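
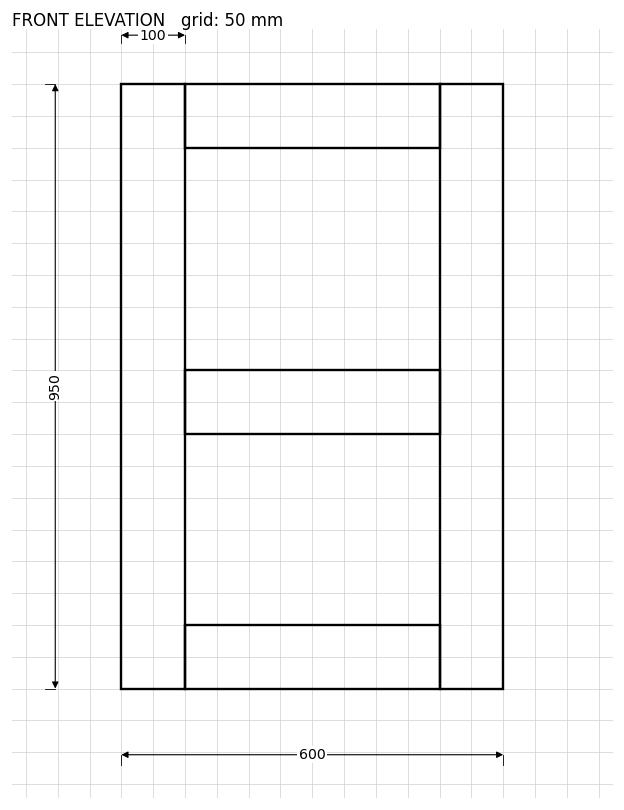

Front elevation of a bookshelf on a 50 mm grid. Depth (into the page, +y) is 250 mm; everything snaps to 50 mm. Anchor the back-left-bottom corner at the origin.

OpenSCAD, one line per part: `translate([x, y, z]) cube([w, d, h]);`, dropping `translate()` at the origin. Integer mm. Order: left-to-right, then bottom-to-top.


cube([100, 250, 950]);
translate([100, 0, 0]) cube([400, 250, 100]);
translate([100, 0, 400]) cube([400, 250, 100]);
translate([100, 0, 850]) cube([400, 250, 100]);
translate([500, 0, 0]) cube([100, 250, 950]);


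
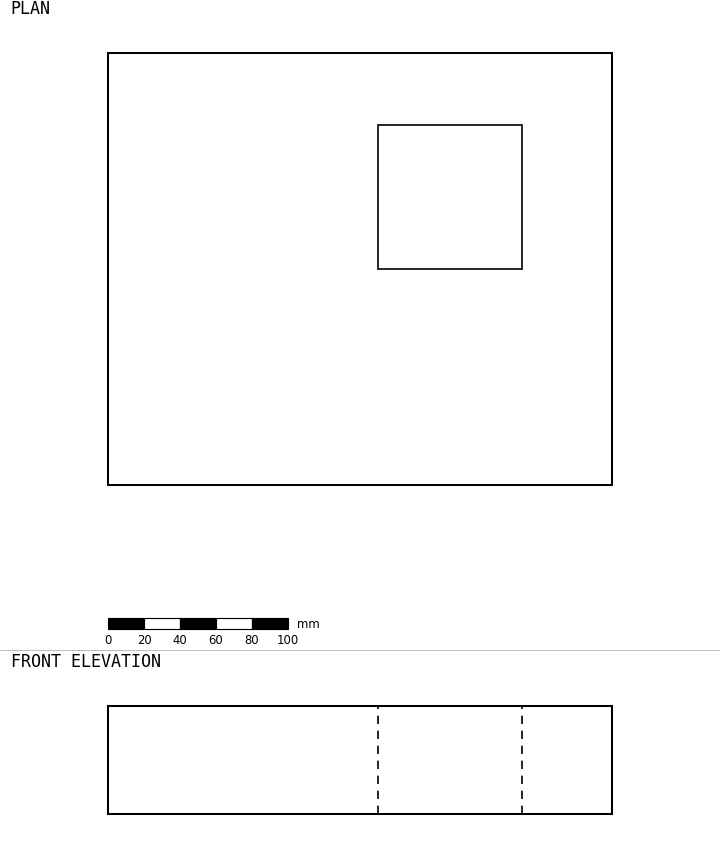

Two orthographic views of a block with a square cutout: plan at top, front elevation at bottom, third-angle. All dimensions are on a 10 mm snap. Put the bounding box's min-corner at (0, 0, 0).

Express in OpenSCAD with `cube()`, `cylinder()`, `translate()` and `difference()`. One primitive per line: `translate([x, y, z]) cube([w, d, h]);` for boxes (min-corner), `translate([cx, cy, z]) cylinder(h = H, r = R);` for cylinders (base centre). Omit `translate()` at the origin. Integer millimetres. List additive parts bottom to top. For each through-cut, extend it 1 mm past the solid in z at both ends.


difference() {
  cube([280, 240, 60]);
  translate([150, 120, -1]) cube([80, 80, 62]);
}


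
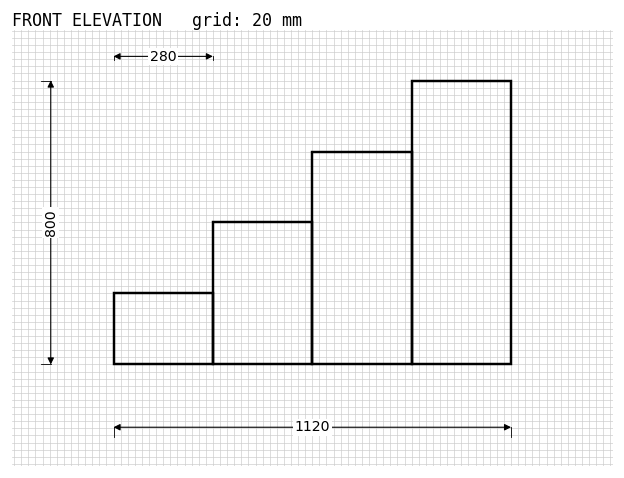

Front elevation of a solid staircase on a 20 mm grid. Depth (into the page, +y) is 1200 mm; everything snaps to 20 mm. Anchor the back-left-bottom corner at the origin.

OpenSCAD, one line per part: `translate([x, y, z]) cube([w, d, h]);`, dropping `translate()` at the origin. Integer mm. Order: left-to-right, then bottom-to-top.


cube([280, 1200, 200]);
translate([280, 0, 0]) cube([280, 1200, 400]);
translate([560, 0, 0]) cube([280, 1200, 600]);
translate([840, 0, 0]) cube([280, 1200, 800]);


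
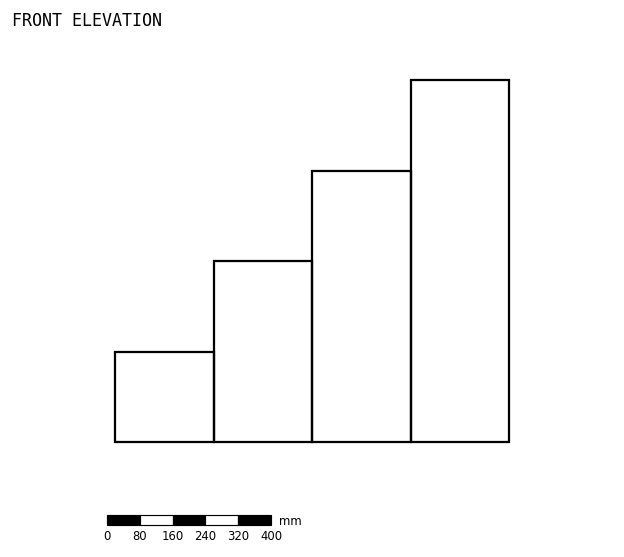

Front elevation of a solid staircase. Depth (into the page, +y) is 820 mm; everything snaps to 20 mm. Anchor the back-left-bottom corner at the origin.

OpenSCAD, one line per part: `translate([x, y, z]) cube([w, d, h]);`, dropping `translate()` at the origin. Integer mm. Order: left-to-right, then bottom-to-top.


cube([240, 820, 220]);
translate([240, 0, 0]) cube([240, 820, 440]);
translate([480, 0, 0]) cube([240, 820, 660]);
translate([720, 0, 0]) cube([240, 820, 880]);


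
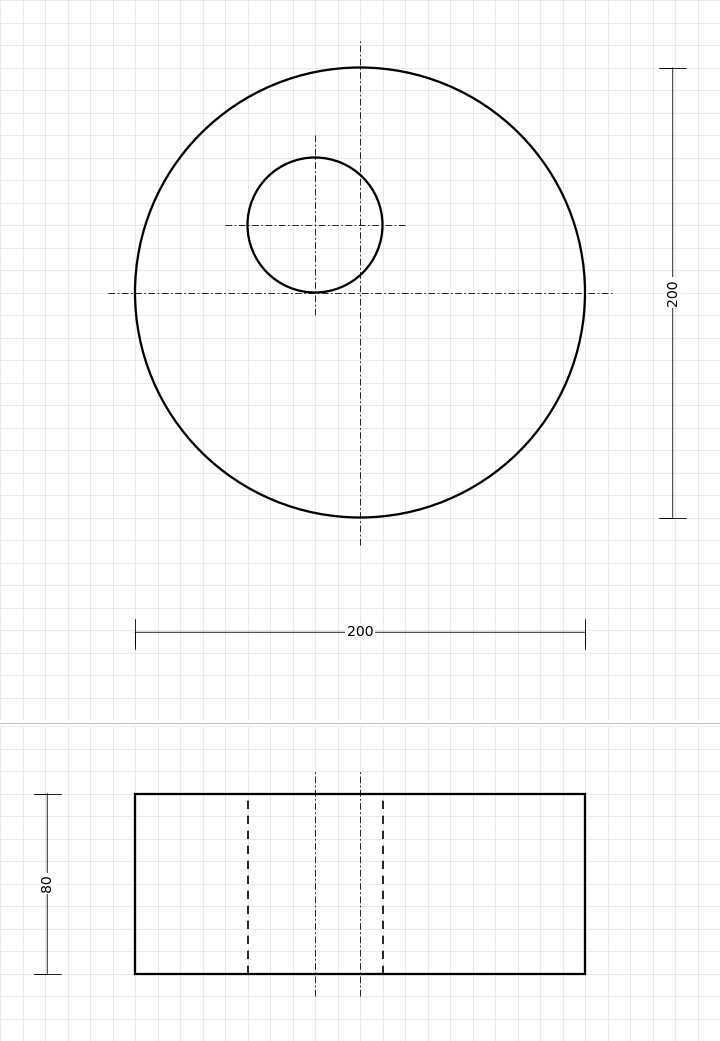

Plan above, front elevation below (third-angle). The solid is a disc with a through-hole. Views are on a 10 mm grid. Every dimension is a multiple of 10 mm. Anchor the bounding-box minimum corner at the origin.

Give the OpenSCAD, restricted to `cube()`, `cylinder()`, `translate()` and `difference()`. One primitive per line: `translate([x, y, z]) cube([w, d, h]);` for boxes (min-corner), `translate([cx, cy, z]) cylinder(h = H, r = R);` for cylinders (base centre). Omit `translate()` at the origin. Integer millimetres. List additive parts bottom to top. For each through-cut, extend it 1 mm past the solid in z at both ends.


difference() {
  translate([100, 100, 0]) cylinder(h = 80, r = 100);
  translate([80, 130, -1]) cylinder(h = 82, r = 30);
}


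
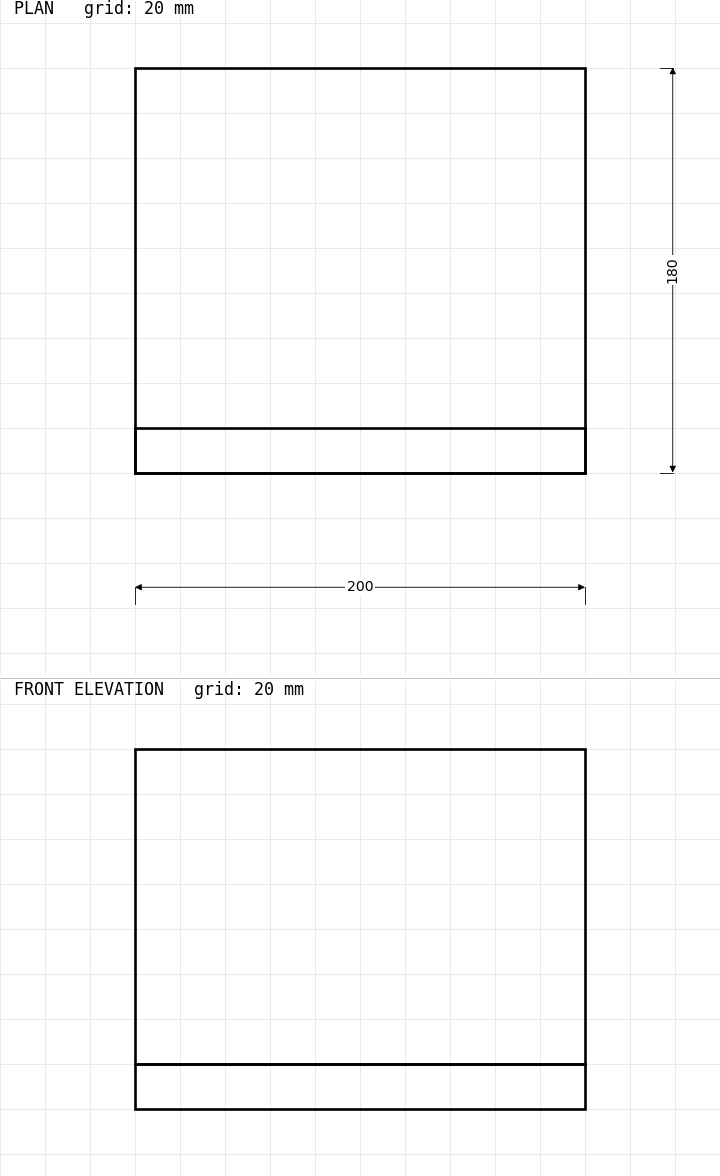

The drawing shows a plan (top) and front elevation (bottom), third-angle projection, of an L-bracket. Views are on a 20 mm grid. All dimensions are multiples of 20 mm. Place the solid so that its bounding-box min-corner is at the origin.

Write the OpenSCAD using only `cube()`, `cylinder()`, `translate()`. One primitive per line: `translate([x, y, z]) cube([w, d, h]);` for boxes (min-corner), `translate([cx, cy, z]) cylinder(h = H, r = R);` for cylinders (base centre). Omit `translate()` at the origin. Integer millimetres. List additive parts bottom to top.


cube([200, 180, 20]);
translate([0, 0, 20]) cube([200, 20, 140]);


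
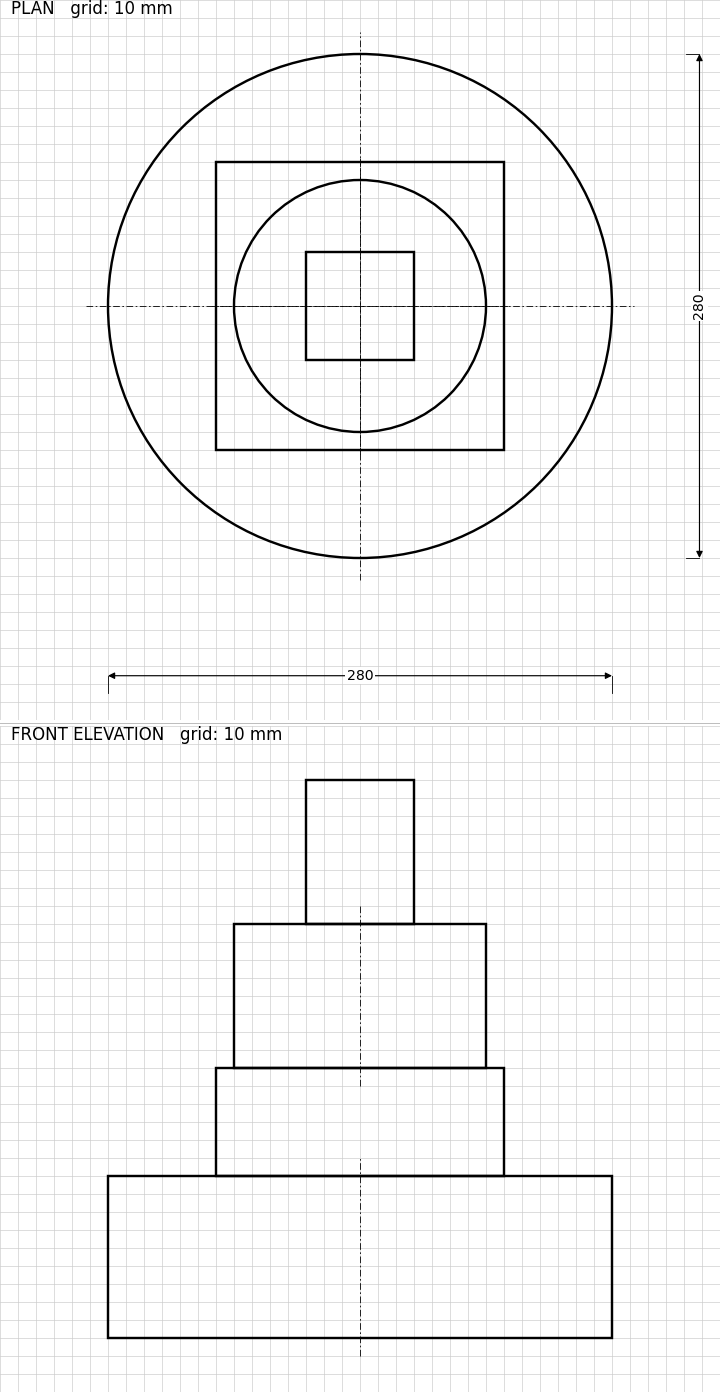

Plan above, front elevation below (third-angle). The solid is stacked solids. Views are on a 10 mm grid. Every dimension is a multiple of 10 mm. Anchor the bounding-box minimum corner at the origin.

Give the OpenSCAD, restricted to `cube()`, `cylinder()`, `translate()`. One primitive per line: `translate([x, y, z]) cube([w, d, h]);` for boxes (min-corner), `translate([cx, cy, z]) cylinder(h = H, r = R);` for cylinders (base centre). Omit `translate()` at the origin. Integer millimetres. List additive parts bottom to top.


translate([140, 140, 0]) cylinder(h = 90, r = 140);
translate([60, 60, 90]) cube([160, 160, 60]);
translate([140, 140, 150]) cylinder(h = 80, r = 70);
translate([110, 110, 230]) cube([60, 60, 80]);


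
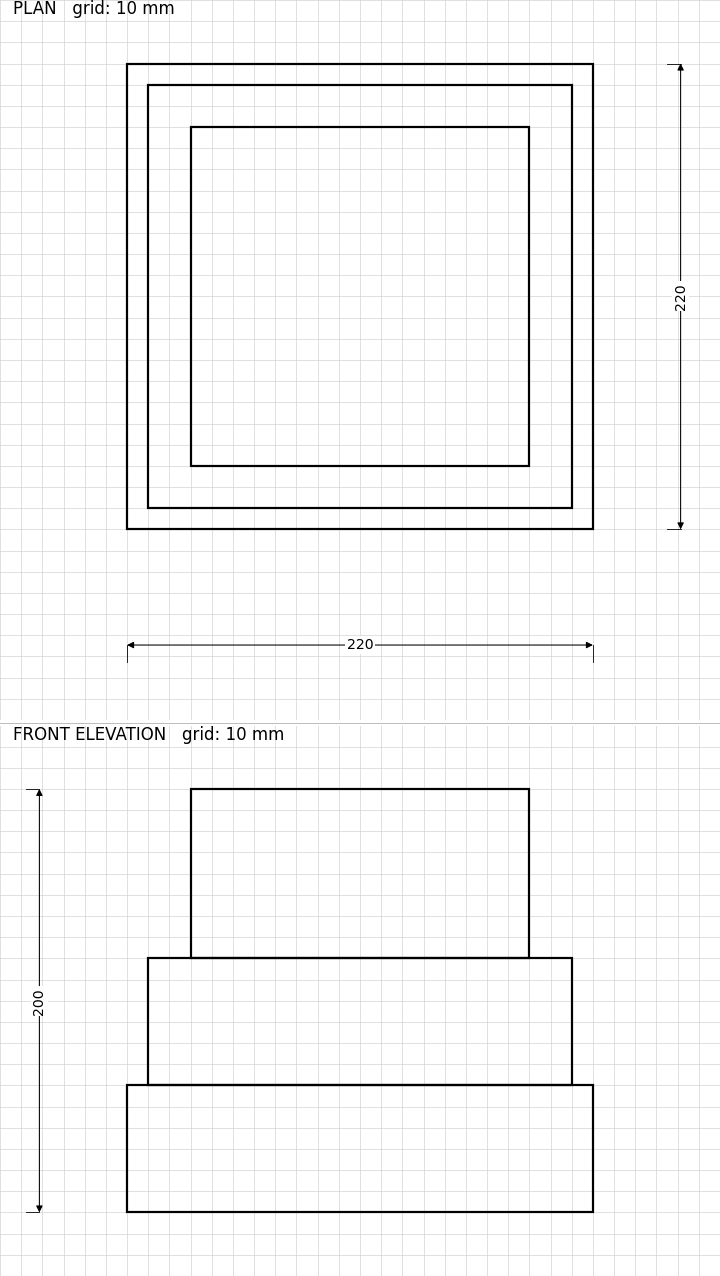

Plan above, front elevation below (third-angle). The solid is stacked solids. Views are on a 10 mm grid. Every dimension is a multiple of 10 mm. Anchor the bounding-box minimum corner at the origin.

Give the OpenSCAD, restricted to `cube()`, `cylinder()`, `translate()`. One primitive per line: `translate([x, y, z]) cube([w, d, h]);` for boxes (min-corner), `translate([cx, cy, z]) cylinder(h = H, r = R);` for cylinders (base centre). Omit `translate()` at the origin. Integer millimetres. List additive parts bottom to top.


cube([220, 220, 60]);
translate([10, 10, 60]) cube([200, 200, 60]);
translate([30, 30, 120]) cube([160, 160, 80]);


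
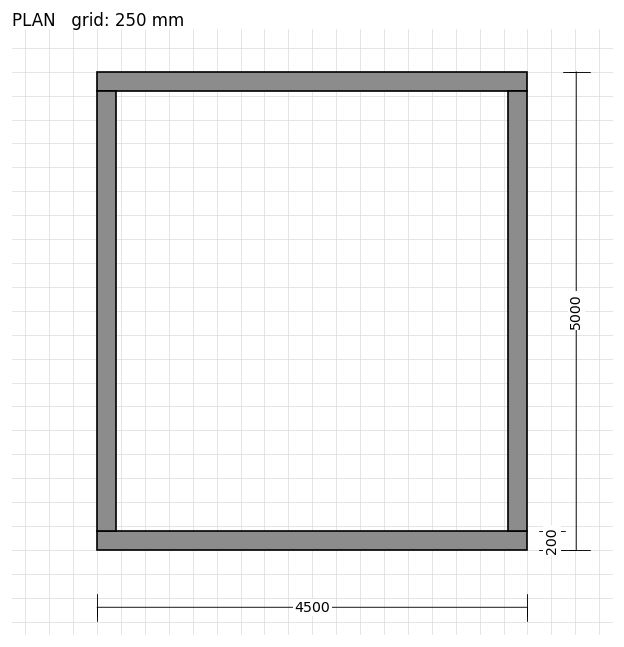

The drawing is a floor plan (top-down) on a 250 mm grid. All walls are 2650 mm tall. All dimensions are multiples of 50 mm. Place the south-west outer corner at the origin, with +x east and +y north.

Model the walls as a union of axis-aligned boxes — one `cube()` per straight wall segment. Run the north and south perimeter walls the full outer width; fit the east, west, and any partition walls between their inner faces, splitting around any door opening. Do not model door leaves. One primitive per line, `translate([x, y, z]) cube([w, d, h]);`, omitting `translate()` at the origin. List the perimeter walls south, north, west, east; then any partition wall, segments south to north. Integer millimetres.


cube([4500, 200, 2650]);
translate([0, 4800, 0]) cube([4500, 200, 2650]);
translate([0, 200, 0]) cube([200, 4600, 2650]);
translate([4300, 200, 0]) cube([200, 4600, 2650]);


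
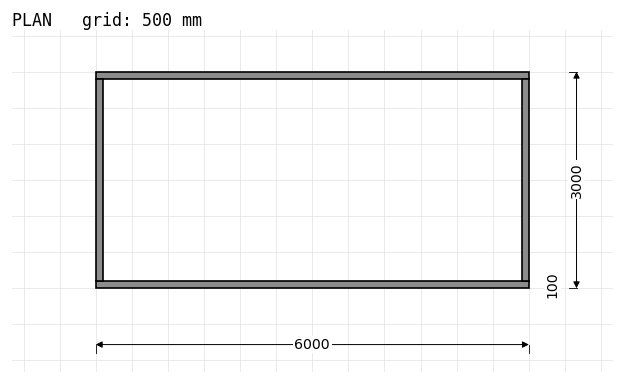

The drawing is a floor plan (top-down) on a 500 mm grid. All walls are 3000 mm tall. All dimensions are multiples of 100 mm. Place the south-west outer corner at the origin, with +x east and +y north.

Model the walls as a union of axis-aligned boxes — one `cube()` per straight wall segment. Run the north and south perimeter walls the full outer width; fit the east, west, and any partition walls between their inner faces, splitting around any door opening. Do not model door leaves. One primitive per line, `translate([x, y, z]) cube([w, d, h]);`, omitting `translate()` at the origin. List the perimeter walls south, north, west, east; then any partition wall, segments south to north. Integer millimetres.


cube([6000, 100, 3000]);
translate([0, 2900, 0]) cube([6000, 100, 3000]);
translate([0, 100, 0]) cube([100, 2800, 3000]);
translate([5900, 100, 0]) cube([100, 2800, 3000]);


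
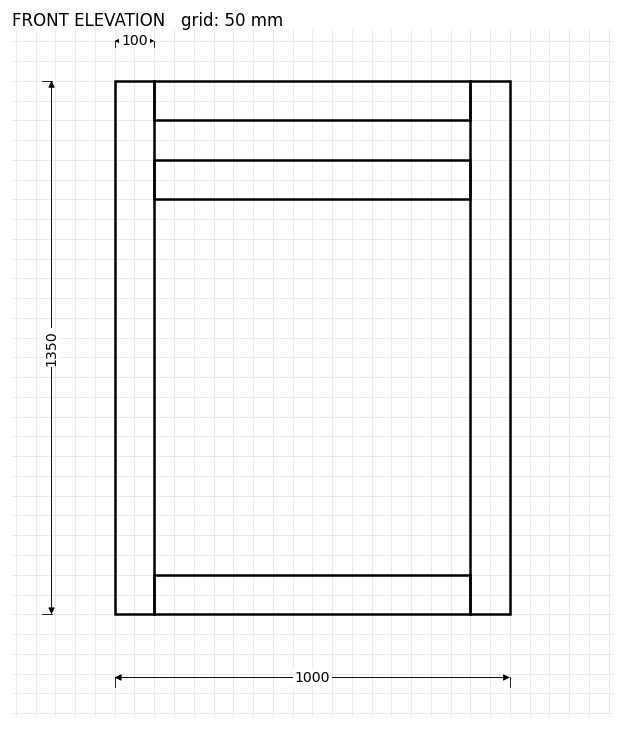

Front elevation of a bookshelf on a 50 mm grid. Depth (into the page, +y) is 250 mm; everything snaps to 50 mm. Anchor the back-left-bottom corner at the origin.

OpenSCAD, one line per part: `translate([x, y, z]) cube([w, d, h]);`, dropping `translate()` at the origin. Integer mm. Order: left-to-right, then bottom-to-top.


cube([100, 250, 1350]);
translate([100, 0, 0]) cube([800, 250, 100]);
translate([100, 0, 1050]) cube([800, 250, 100]);
translate([100, 0, 1250]) cube([800, 250, 100]);
translate([900, 0, 0]) cube([100, 250, 1350]);


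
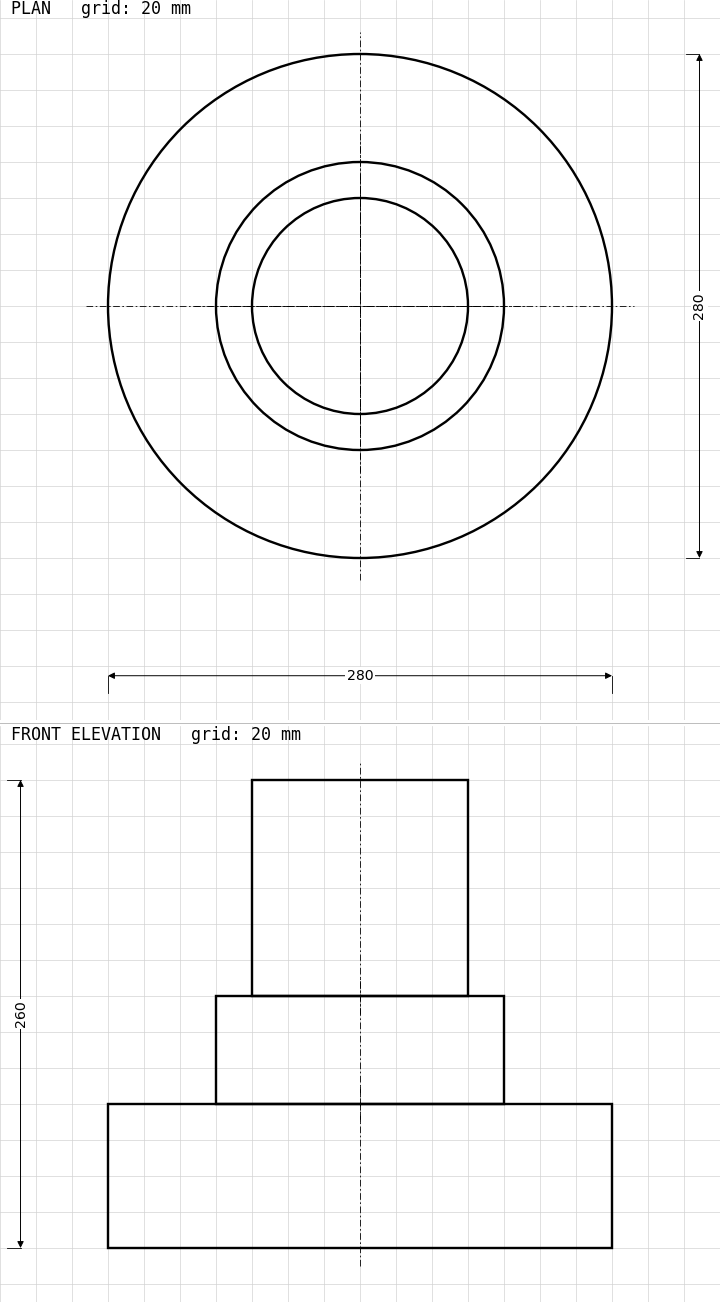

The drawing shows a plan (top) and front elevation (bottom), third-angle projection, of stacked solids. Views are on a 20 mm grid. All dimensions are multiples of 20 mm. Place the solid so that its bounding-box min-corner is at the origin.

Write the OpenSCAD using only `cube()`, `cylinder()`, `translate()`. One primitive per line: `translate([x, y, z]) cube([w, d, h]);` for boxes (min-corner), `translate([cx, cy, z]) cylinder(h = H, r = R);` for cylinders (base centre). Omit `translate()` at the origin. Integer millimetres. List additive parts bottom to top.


translate([140, 140, 0]) cylinder(h = 80, r = 140);
translate([140, 140, 80]) cylinder(h = 60, r = 80);
translate([140, 140, 140]) cylinder(h = 120, r = 60);


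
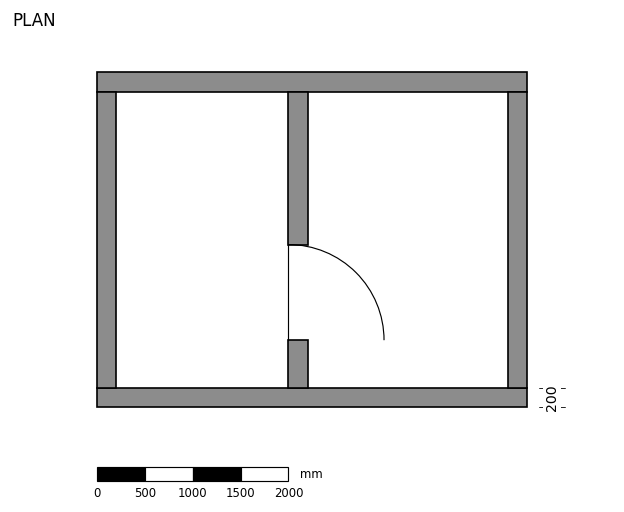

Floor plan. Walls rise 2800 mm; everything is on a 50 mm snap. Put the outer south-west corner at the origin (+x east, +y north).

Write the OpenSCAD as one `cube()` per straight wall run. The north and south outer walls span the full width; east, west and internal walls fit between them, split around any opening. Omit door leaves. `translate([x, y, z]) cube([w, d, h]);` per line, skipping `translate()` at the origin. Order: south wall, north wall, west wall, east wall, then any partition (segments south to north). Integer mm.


cube([4500, 200, 2800]);
translate([0, 3300, 0]) cube([4500, 200, 2800]);
translate([0, 200, 0]) cube([200, 3100, 2800]);
translate([4300, 200, 0]) cube([200, 3100, 2800]);
translate([2000, 200, 0]) cube([200, 500, 2800]);
translate([2000, 1700, 0]) cube([200, 1600, 2800]);


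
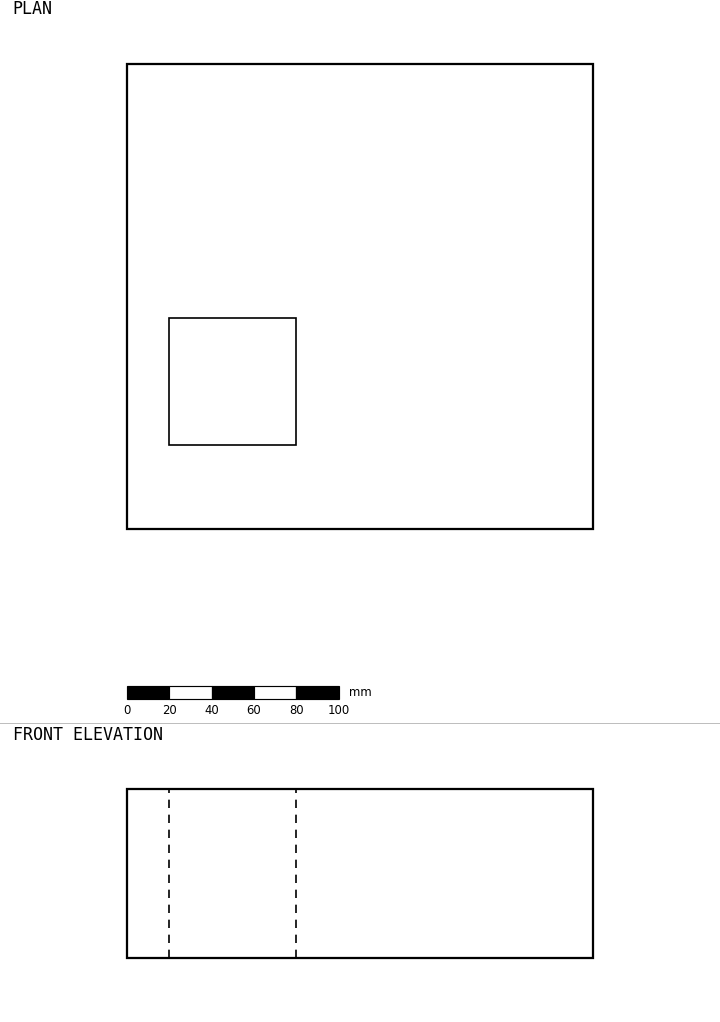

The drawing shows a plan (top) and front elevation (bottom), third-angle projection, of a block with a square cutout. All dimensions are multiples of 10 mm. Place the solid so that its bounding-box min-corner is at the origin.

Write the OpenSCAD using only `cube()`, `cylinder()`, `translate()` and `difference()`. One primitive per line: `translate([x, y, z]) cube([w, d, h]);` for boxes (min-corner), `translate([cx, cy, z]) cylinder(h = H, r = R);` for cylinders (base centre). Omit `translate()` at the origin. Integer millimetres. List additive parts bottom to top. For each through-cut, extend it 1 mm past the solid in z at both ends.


difference() {
  cube([220, 220, 80]);
  translate([20, 40, -1]) cube([60, 60, 82]);
}


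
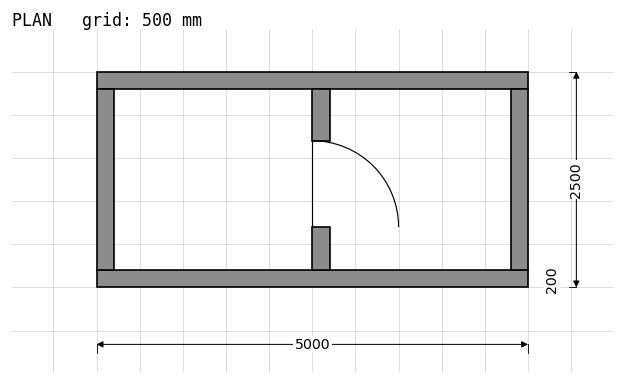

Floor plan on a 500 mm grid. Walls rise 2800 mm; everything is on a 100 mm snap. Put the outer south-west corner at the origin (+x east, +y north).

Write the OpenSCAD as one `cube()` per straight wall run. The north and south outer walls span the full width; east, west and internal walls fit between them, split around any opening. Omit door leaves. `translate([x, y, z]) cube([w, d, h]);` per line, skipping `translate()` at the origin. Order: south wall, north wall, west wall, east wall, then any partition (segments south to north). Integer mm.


cube([5000, 200, 2800]);
translate([0, 2300, 0]) cube([5000, 200, 2800]);
translate([0, 200, 0]) cube([200, 2100, 2800]);
translate([4800, 200, 0]) cube([200, 2100, 2800]);
translate([2500, 200, 0]) cube([200, 500, 2800]);
translate([2500, 1700, 0]) cube([200, 600, 2800]);


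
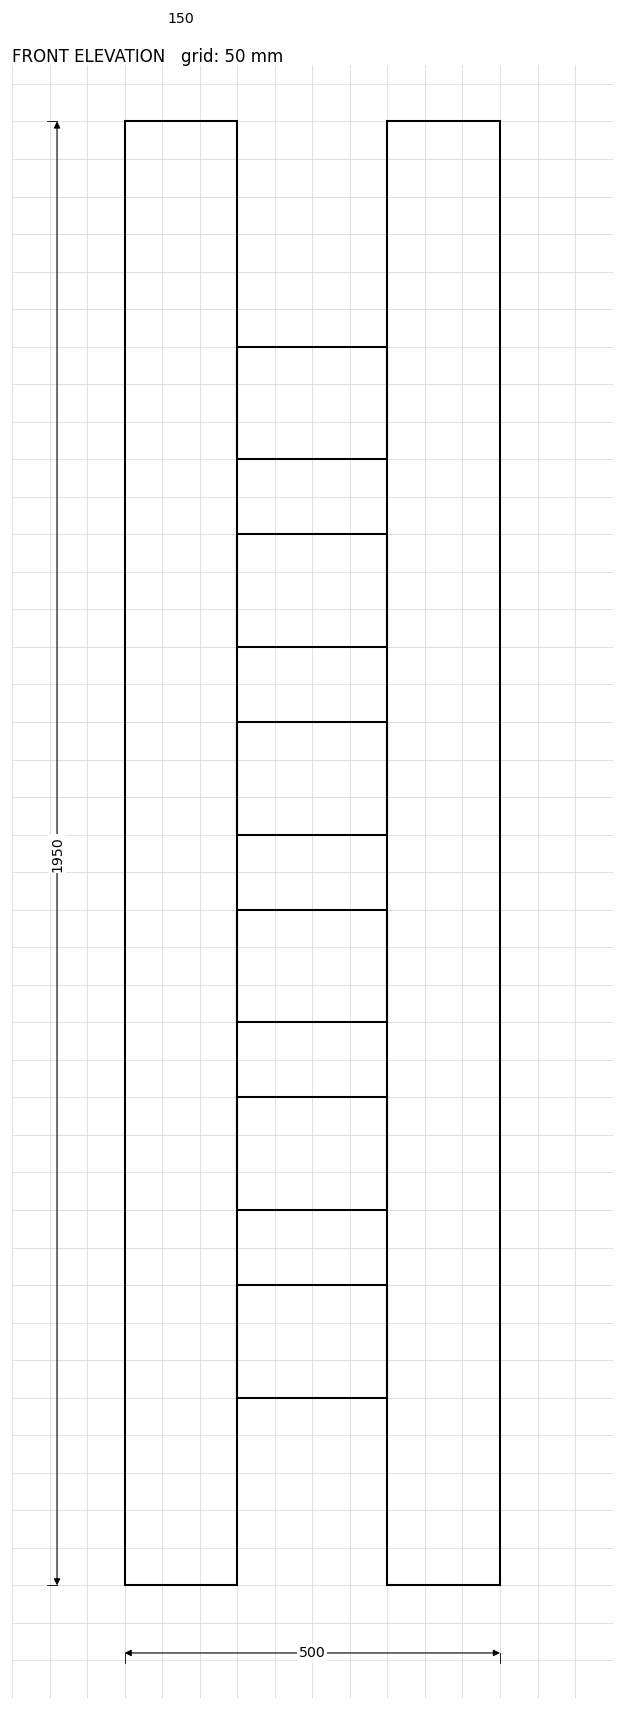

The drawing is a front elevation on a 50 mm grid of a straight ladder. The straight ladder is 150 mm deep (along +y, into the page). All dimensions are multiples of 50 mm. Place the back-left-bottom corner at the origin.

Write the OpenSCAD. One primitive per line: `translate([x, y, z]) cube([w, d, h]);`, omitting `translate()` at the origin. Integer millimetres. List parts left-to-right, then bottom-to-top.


cube([150, 150, 1950]);
translate([150, 0, 250]) cube([200, 150, 150]);
translate([150, 0, 500]) cube([200, 150, 150]);
translate([150, 0, 750]) cube([200, 150, 150]);
translate([150, 0, 1000]) cube([200, 150, 150]);
translate([150, 0, 1250]) cube([200, 150, 150]);
translate([150, 0, 1500]) cube([200, 150, 150]);
translate([350, 0, 0]) cube([150, 150, 1950]);


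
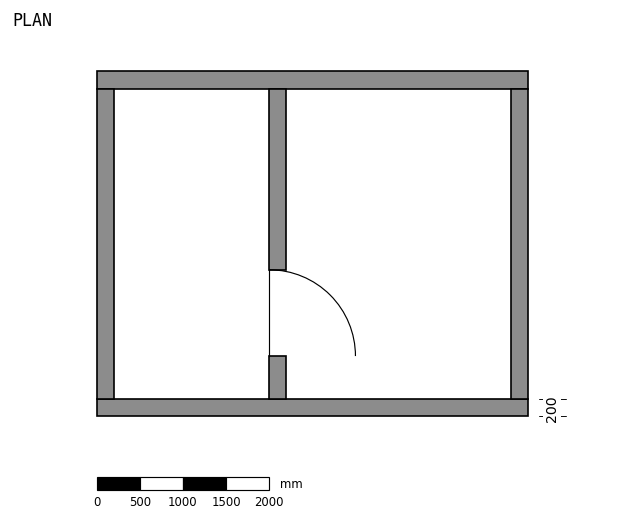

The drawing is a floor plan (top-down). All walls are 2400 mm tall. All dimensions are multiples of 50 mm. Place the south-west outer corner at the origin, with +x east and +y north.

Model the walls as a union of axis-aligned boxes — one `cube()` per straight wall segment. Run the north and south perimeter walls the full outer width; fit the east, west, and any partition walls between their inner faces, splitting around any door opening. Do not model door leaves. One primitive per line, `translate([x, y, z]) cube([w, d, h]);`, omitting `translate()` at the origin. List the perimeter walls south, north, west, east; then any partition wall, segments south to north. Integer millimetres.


cube([5000, 200, 2400]);
translate([0, 3800, 0]) cube([5000, 200, 2400]);
translate([0, 200, 0]) cube([200, 3600, 2400]);
translate([4800, 200, 0]) cube([200, 3600, 2400]);
translate([2000, 200, 0]) cube([200, 500, 2400]);
translate([2000, 1700, 0]) cube([200, 2100, 2400]);


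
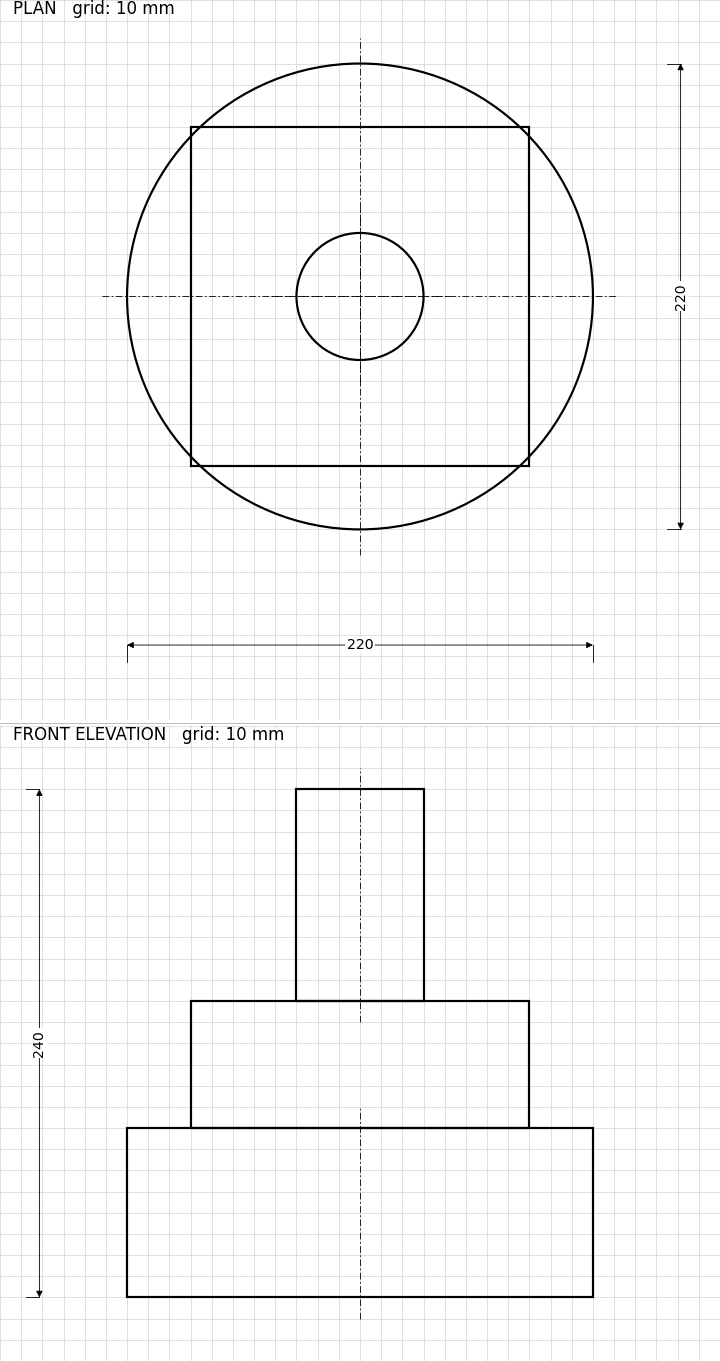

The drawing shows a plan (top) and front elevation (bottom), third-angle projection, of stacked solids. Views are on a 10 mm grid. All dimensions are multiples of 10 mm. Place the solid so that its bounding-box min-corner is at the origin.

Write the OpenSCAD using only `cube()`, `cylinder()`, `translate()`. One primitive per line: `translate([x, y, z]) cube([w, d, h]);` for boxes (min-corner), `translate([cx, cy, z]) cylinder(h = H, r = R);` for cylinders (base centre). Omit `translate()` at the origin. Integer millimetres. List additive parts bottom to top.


translate([110, 110, 0]) cylinder(h = 80, r = 110);
translate([30, 30, 80]) cube([160, 160, 60]);
translate([110, 110, 140]) cylinder(h = 100, r = 30);


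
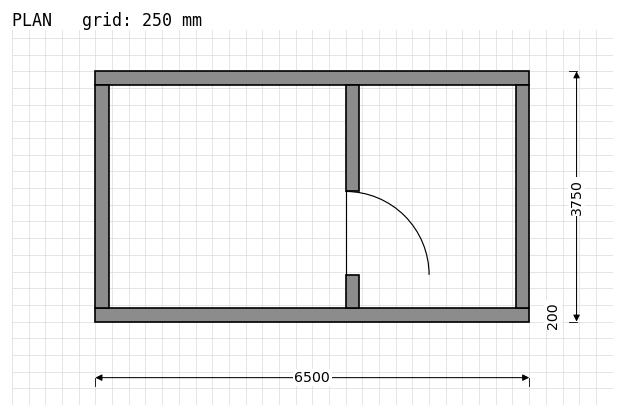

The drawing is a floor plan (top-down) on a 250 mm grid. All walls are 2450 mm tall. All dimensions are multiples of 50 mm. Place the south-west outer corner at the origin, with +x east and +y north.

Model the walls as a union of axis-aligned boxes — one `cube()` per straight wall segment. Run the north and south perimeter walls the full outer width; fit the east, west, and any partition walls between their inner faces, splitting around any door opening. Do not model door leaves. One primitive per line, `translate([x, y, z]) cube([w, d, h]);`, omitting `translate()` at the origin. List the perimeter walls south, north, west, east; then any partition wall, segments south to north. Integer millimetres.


cube([6500, 200, 2450]);
translate([0, 3550, 0]) cube([6500, 200, 2450]);
translate([0, 200, 0]) cube([200, 3350, 2450]);
translate([6300, 200, 0]) cube([200, 3350, 2450]);
translate([3750, 200, 0]) cube([200, 500, 2450]);
translate([3750, 1950, 0]) cube([200, 1600, 2450]);


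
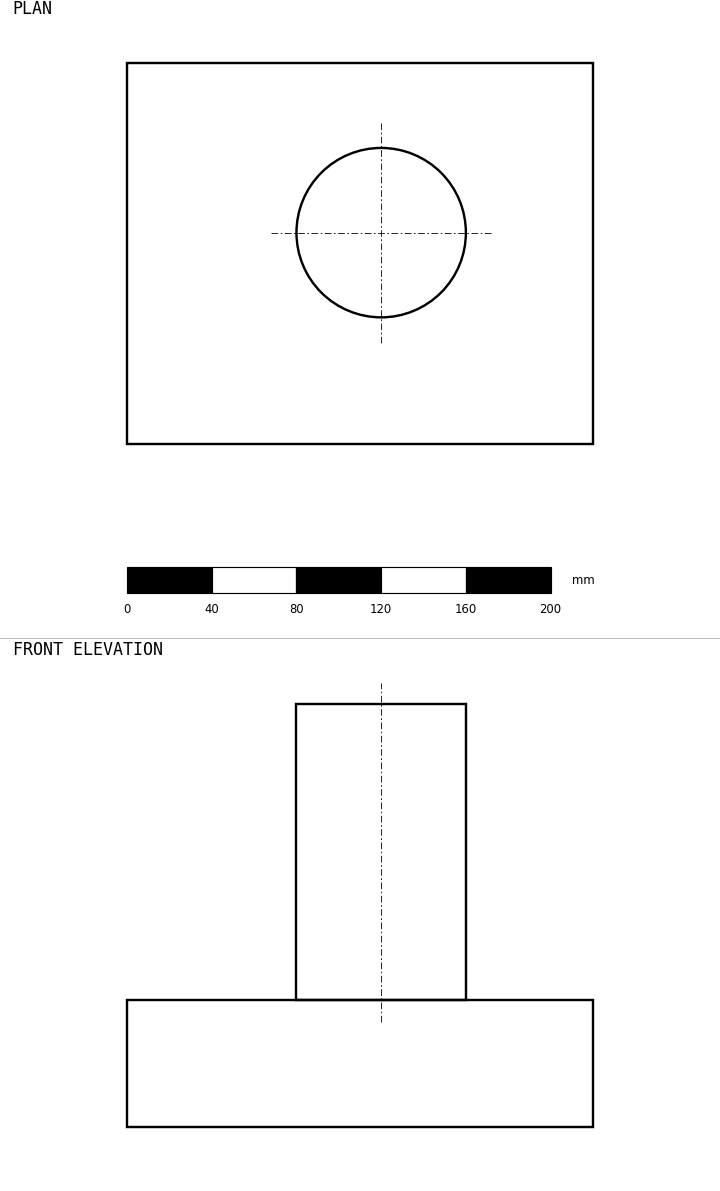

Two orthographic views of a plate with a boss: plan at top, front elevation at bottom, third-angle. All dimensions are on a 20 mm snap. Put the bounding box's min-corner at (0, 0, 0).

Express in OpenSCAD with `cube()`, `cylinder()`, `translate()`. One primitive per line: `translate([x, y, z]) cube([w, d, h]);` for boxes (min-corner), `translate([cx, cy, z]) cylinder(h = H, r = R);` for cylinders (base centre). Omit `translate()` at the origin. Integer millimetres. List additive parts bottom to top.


cube([220, 180, 60]);
translate([120, 100, 60]) cylinder(h = 140, r = 40);


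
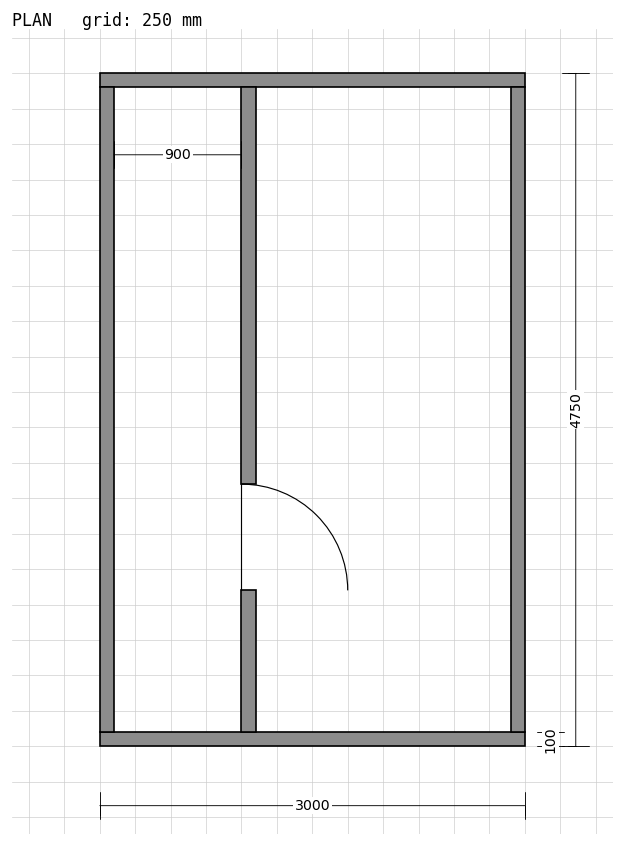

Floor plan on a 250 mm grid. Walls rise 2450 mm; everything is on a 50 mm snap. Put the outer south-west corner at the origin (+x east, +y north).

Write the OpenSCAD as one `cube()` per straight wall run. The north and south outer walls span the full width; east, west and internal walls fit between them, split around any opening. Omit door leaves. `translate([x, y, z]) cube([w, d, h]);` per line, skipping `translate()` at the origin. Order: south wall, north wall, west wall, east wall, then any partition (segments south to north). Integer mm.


cube([3000, 100, 2450]);
translate([0, 4650, 0]) cube([3000, 100, 2450]);
translate([0, 100, 0]) cube([100, 4550, 2450]);
translate([2900, 100, 0]) cube([100, 4550, 2450]);
translate([1000, 100, 0]) cube([100, 1000, 2450]);
translate([1000, 1850, 0]) cube([100, 2800, 2450]);


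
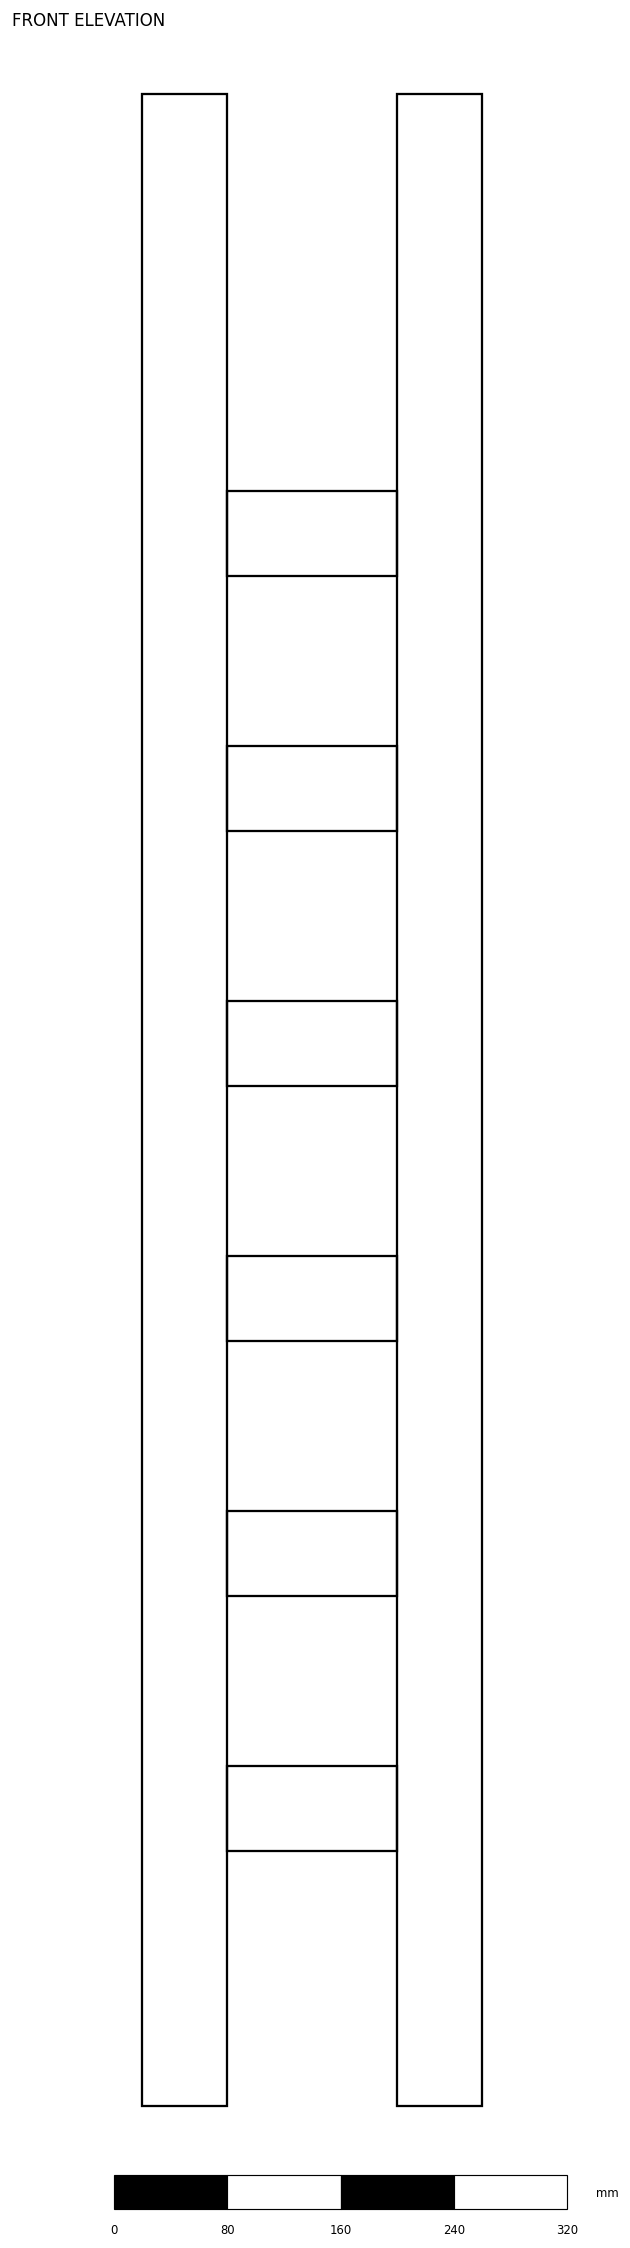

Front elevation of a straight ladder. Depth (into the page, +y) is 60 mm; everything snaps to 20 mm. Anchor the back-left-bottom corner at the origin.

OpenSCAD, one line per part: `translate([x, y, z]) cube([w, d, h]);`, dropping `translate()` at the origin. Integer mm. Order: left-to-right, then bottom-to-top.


cube([60, 60, 1420]);
translate([60, 0, 180]) cube([120, 60, 60]);
translate([60, 0, 360]) cube([120, 60, 60]);
translate([60, 0, 540]) cube([120, 60, 60]);
translate([60, 0, 720]) cube([120, 60, 60]);
translate([60, 0, 900]) cube([120, 60, 60]);
translate([60, 0, 1080]) cube([120, 60, 60]);
translate([180, 0, 0]) cube([60, 60, 1420]);


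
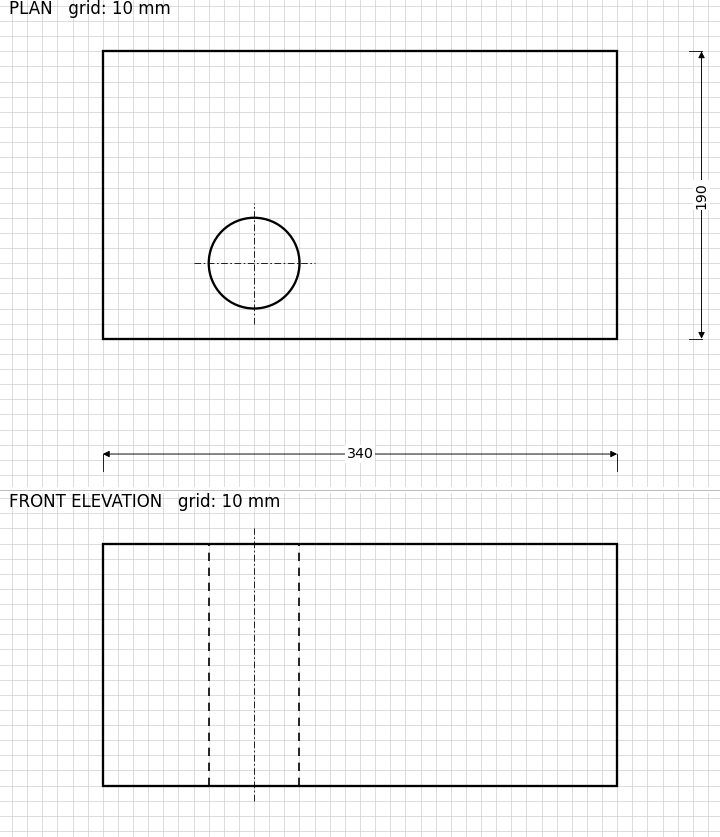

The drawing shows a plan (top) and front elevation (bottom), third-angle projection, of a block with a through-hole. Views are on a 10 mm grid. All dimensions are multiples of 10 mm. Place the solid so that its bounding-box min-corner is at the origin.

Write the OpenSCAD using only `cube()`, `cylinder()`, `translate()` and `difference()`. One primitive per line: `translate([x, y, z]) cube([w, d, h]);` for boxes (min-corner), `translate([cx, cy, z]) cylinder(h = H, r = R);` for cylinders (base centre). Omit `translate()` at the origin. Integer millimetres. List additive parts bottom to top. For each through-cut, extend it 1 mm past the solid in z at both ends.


difference() {
  cube([340, 190, 160]);
  translate([100, 50, -1]) cylinder(h = 162, r = 30);
}


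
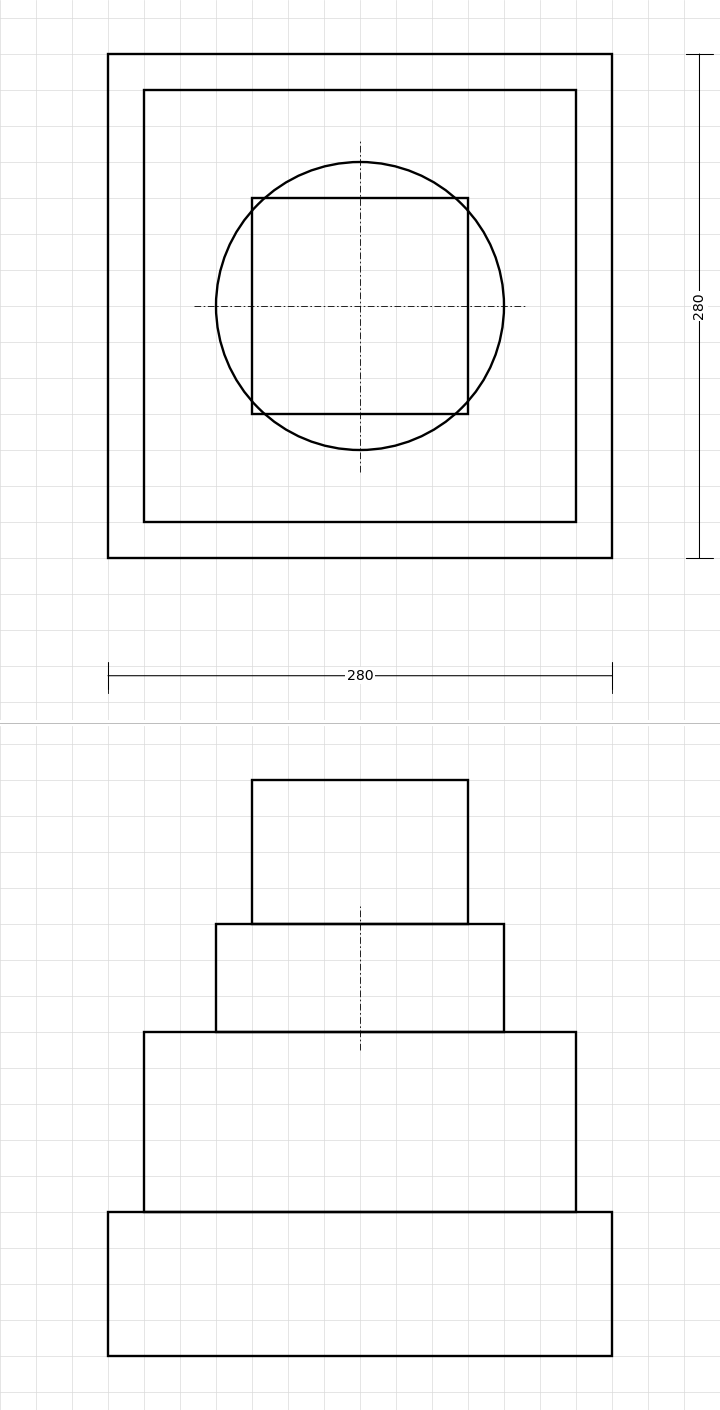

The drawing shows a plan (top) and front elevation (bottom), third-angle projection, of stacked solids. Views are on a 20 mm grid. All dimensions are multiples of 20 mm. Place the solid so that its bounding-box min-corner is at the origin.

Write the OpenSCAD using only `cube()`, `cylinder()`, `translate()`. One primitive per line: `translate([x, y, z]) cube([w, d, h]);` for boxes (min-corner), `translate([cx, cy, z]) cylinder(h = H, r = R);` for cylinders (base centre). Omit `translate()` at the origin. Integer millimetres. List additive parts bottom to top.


cube([280, 280, 80]);
translate([20, 20, 80]) cube([240, 240, 100]);
translate([140, 140, 180]) cylinder(h = 60, r = 80);
translate([80, 80, 240]) cube([120, 120, 80]);


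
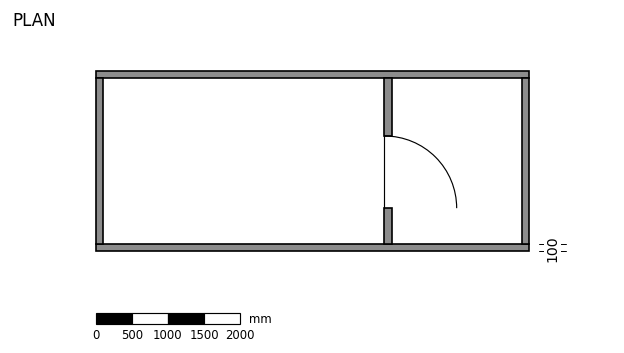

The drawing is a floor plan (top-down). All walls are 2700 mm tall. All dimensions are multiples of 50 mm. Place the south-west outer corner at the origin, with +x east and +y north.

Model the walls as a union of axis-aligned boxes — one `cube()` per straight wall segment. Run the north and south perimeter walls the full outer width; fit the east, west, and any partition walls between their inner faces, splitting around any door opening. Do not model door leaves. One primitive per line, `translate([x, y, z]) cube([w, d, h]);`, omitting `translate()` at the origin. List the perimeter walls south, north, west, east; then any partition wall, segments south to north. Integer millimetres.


cube([6000, 100, 2700]);
translate([0, 2400, 0]) cube([6000, 100, 2700]);
translate([0, 100, 0]) cube([100, 2300, 2700]);
translate([5900, 100, 0]) cube([100, 2300, 2700]);
translate([4000, 100, 0]) cube([100, 500, 2700]);
translate([4000, 1600, 0]) cube([100, 800, 2700]);


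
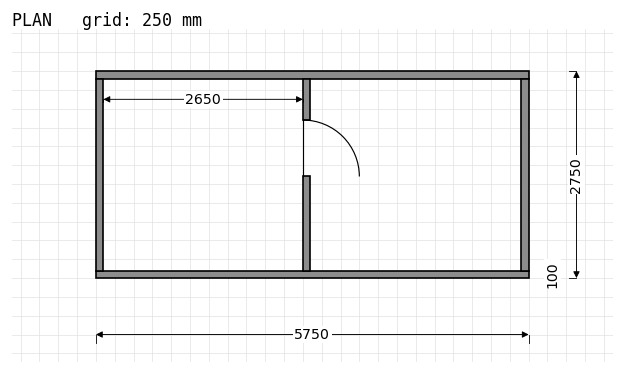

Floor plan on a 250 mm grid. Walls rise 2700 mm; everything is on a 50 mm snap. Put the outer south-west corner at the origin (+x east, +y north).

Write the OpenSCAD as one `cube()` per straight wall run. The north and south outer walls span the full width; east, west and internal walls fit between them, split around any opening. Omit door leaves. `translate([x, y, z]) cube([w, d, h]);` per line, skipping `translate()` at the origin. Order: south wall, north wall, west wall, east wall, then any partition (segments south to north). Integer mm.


cube([5750, 100, 2700]);
translate([0, 2650, 0]) cube([5750, 100, 2700]);
translate([0, 100, 0]) cube([100, 2550, 2700]);
translate([5650, 100, 0]) cube([100, 2550, 2700]);
translate([2750, 100, 0]) cube([100, 1250, 2700]);
translate([2750, 2100, 0]) cube([100, 550, 2700]);


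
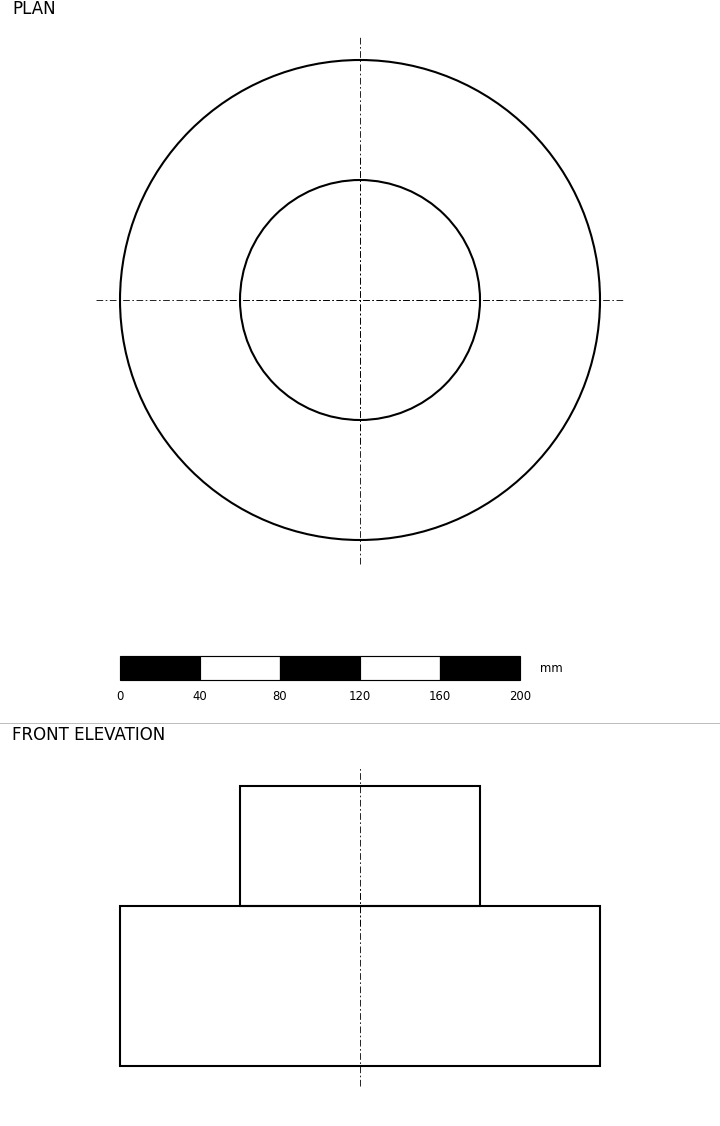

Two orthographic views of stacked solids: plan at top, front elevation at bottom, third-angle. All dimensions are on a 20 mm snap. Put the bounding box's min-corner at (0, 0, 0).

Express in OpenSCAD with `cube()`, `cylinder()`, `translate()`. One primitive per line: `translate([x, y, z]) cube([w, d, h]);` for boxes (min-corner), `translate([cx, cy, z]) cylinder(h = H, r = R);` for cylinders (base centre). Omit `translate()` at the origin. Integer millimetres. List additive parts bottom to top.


translate([120, 120, 0]) cylinder(h = 80, r = 120);
translate([120, 120, 80]) cylinder(h = 60, r = 60);


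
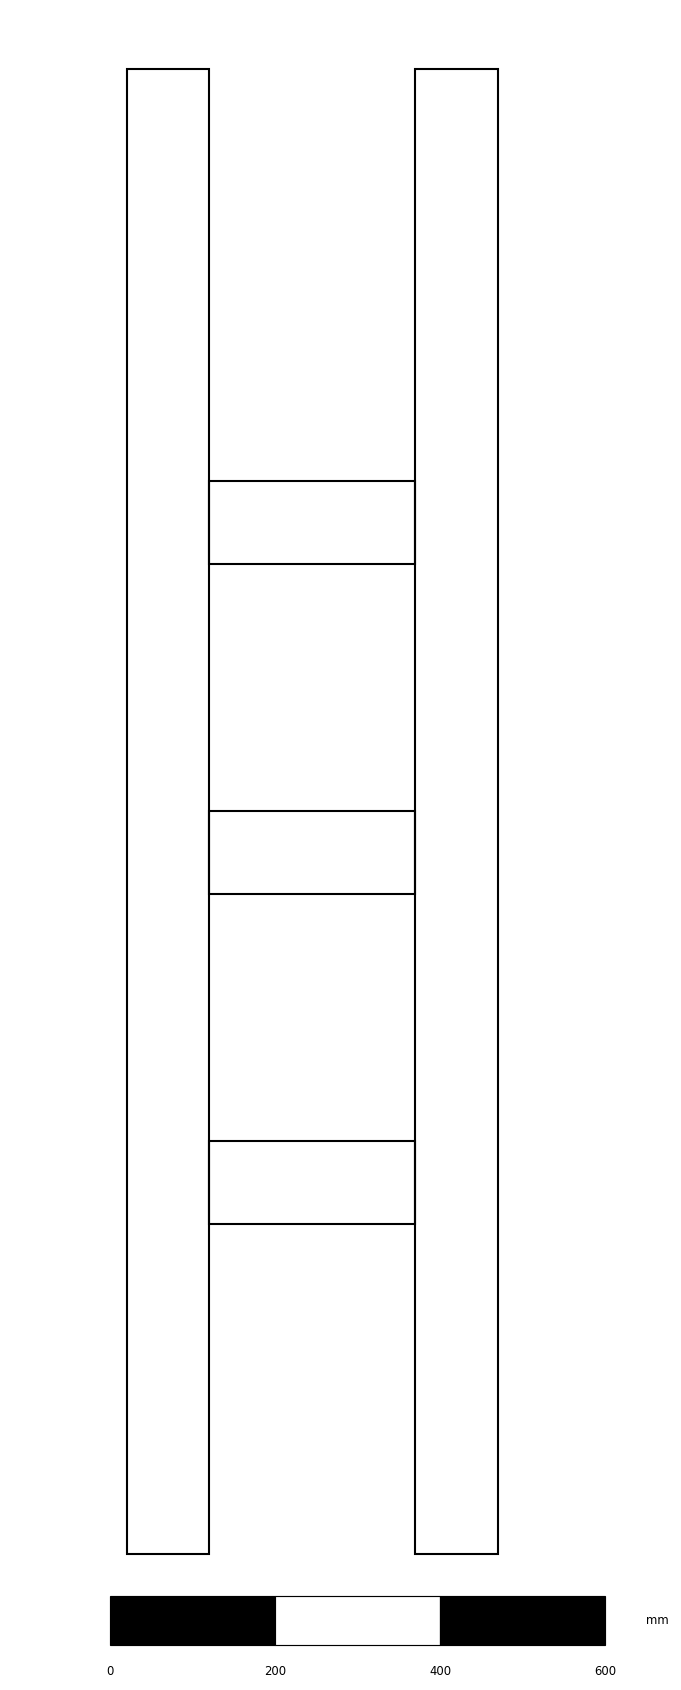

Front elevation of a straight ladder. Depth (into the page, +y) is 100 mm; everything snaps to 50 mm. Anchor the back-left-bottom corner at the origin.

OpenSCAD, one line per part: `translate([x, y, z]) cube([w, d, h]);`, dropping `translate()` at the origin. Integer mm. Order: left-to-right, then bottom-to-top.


cube([100, 100, 1800]);
translate([100, 0, 400]) cube([250, 100, 100]);
translate([100, 0, 800]) cube([250, 100, 100]);
translate([100, 0, 1200]) cube([250, 100, 100]);
translate([350, 0, 0]) cube([100, 100, 1800]);


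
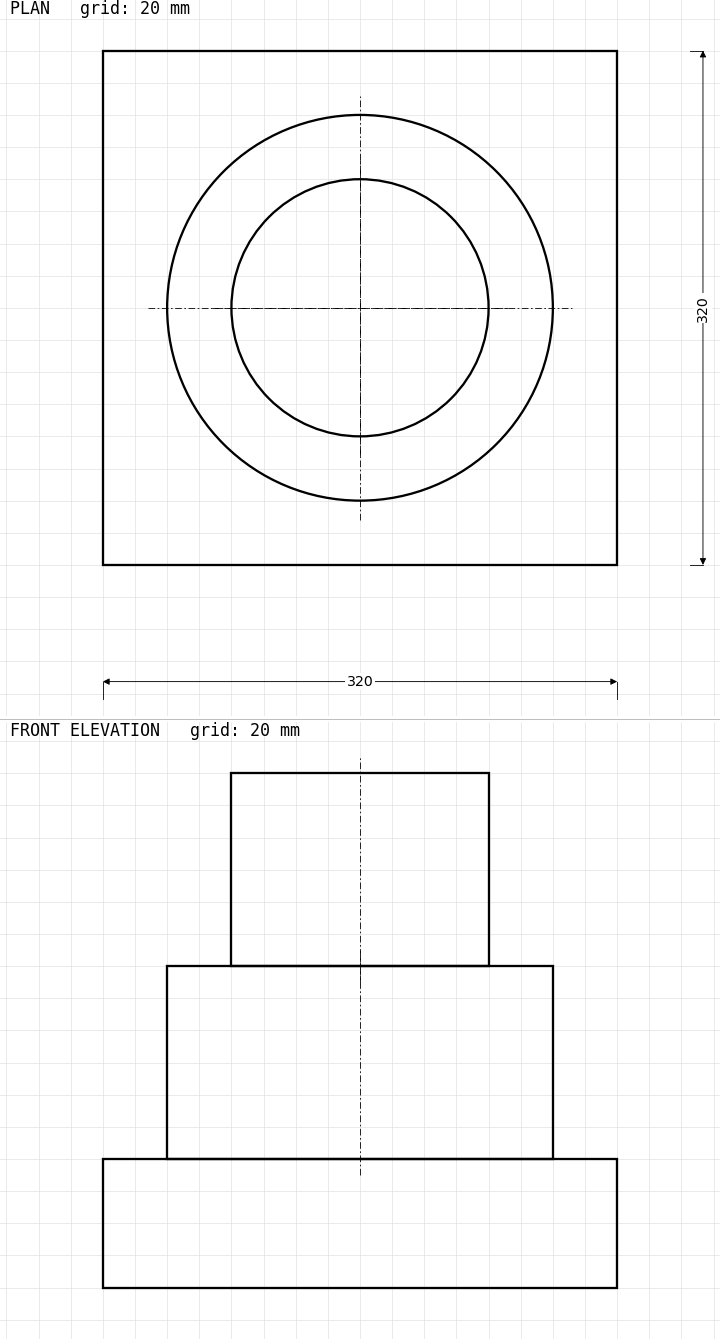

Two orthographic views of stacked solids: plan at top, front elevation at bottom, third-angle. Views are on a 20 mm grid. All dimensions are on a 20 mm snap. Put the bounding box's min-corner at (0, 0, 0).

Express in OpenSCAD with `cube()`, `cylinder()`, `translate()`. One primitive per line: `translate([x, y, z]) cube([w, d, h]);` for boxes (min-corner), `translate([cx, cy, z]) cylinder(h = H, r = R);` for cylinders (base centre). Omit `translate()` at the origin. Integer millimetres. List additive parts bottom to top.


cube([320, 320, 80]);
translate([160, 160, 80]) cylinder(h = 120, r = 120);
translate([160, 160, 200]) cylinder(h = 120, r = 80);


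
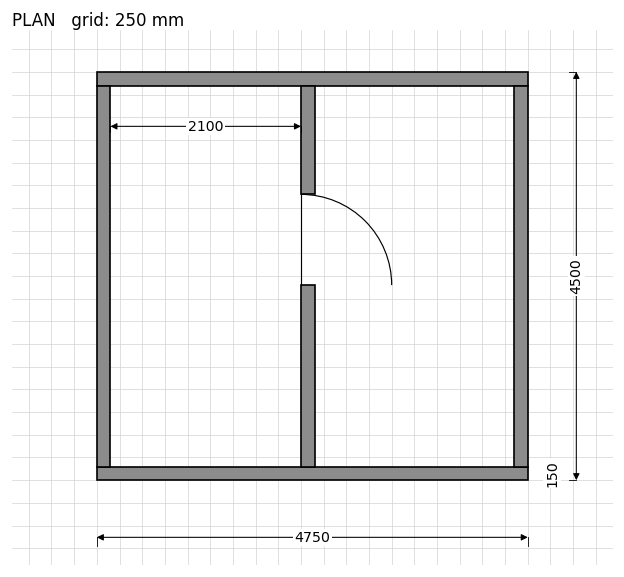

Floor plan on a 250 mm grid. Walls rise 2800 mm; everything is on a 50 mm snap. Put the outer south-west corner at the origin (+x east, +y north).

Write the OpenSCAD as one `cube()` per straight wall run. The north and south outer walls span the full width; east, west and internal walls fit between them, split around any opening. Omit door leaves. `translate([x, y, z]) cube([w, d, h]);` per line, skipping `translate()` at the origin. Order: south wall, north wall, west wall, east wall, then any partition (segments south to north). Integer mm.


cube([4750, 150, 2800]);
translate([0, 4350, 0]) cube([4750, 150, 2800]);
translate([0, 150, 0]) cube([150, 4200, 2800]);
translate([4600, 150, 0]) cube([150, 4200, 2800]);
translate([2250, 150, 0]) cube([150, 2000, 2800]);
translate([2250, 3150, 0]) cube([150, 1200, 2800]);


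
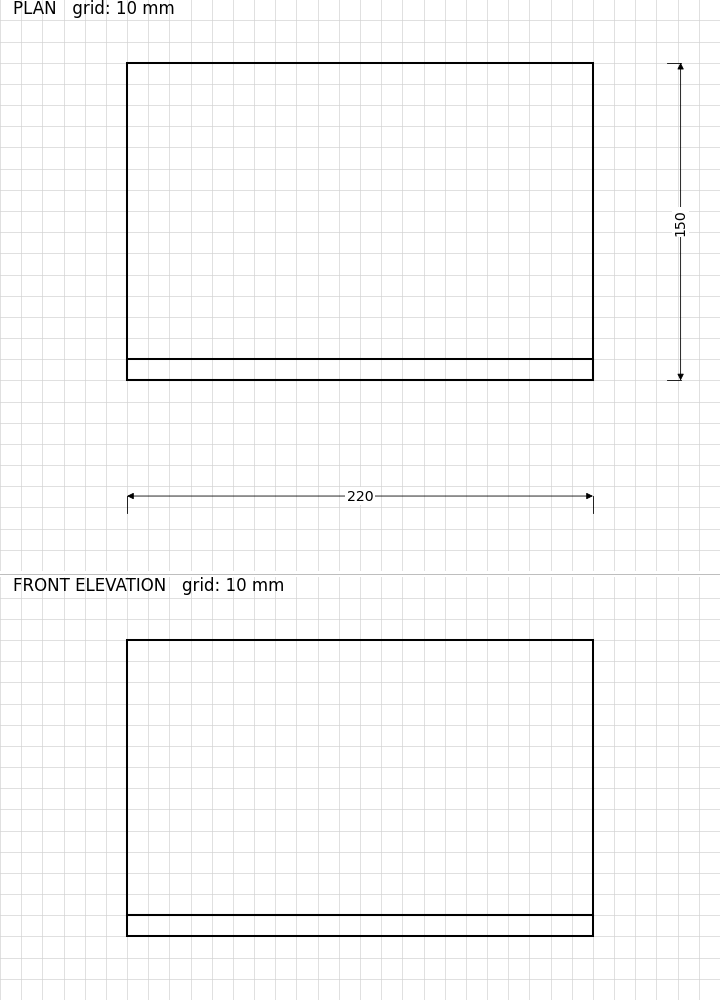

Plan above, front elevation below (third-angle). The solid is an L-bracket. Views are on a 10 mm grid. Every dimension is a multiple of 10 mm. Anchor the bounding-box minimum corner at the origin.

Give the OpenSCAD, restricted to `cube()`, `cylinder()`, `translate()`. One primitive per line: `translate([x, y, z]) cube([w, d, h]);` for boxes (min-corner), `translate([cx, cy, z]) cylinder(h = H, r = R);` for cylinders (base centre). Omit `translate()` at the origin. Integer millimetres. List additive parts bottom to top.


cube([220, 150, 10]);
translate([0, 0, 10]) cube([220, 10, 130]);


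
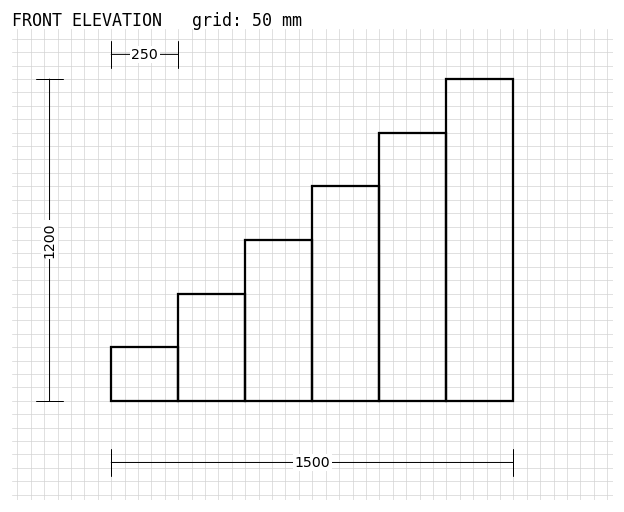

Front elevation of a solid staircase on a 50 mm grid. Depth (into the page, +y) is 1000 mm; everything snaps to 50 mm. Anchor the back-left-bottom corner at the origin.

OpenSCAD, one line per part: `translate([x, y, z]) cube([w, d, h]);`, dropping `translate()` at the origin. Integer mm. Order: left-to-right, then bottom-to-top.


cube([250, 1000, 200]);
translate([250, 0, 0]) cube([250, 1000, 400]);
translate([500, 0, 0]) cube([250, 1000, 600]);
translate([750, 0, 0]) cube([250, 1000, 800]);
translate([1000, 0, 0]) cube([250, 1000, 1000]);
translate([1250, 0, 0]) cube([250, 1000, 1200]);


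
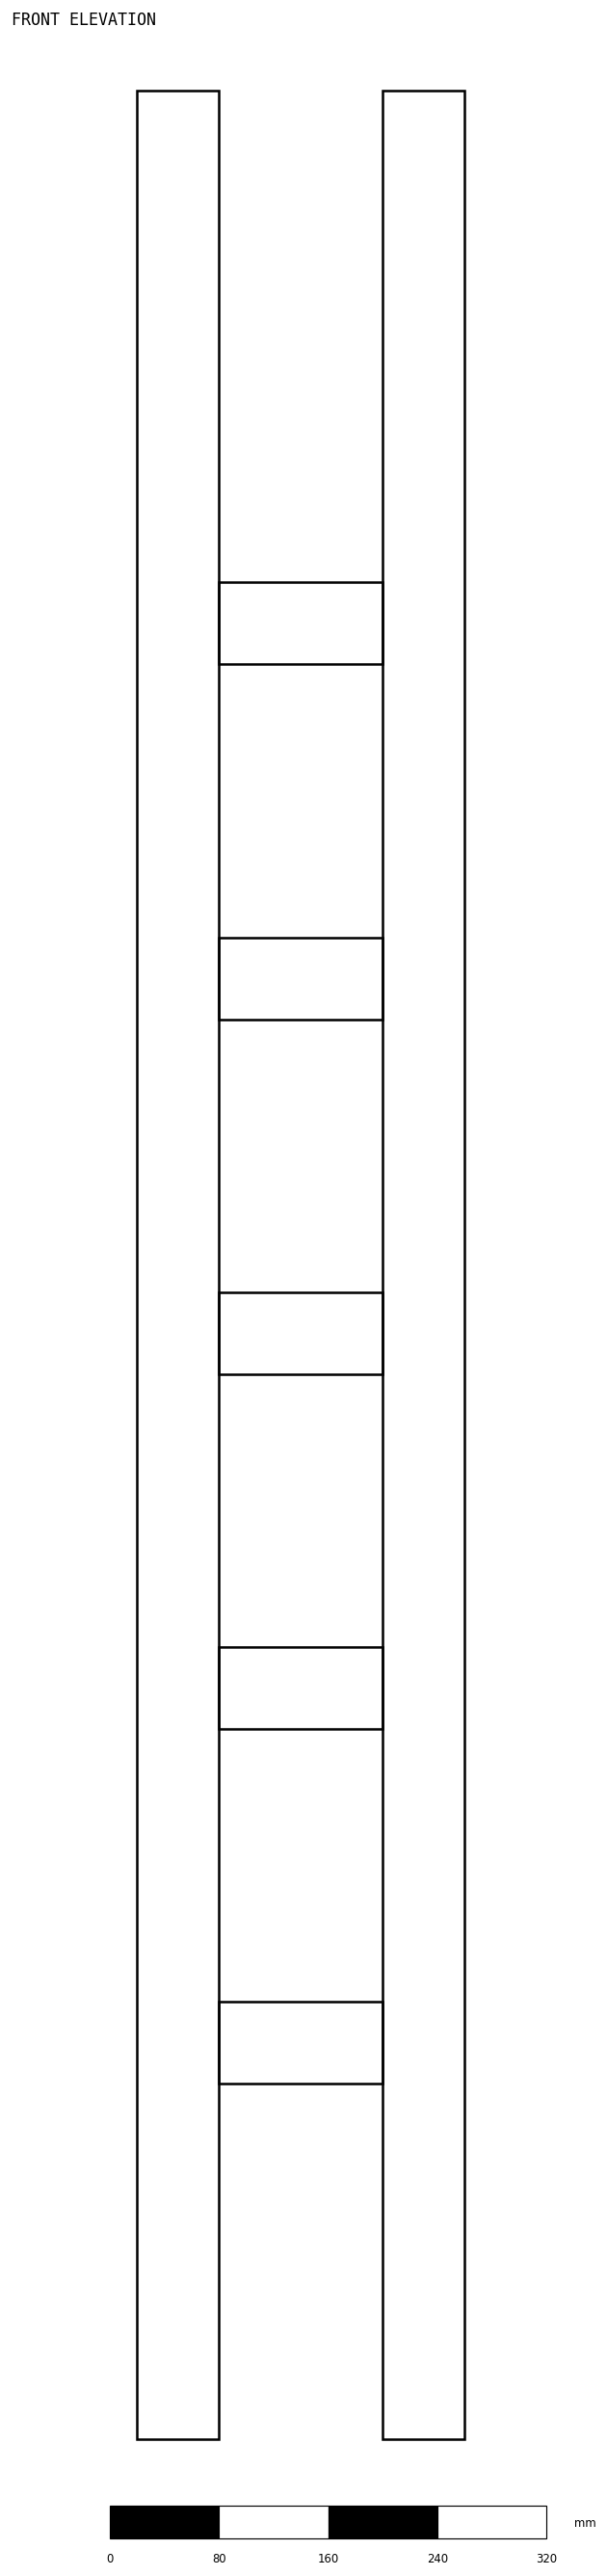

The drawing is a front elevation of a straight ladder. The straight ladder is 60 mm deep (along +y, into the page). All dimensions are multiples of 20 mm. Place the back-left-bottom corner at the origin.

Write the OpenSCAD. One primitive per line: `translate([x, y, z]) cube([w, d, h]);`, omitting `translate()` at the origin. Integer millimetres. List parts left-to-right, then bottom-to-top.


cube([60, 60, 1720]);
translate([60, 0, 260]) cube([120, 60, 60]);
translate([60, 0, 520]) cube([120, 60, 60]);
translate([60, 0, 780]) cube([120, 60, 60]);
translate([60, 0, 1040]) cube([120, 60, 60]);
translate([60, 0, 1300]) cube([120, 60, 60]);
translate([180, 0, 0]) cube([60, 60, 1720]);


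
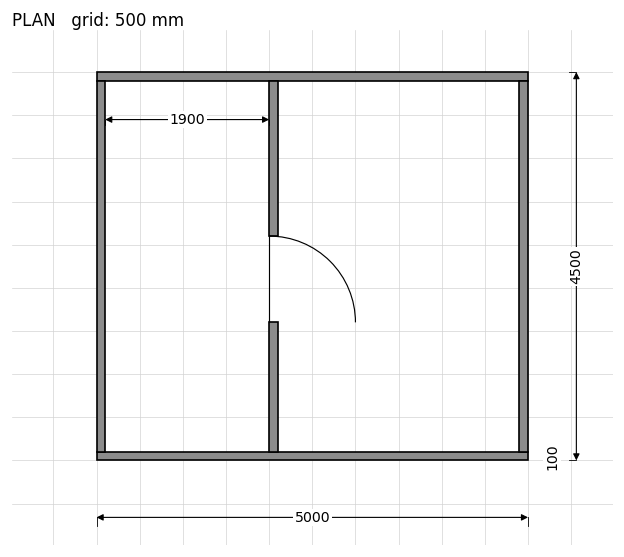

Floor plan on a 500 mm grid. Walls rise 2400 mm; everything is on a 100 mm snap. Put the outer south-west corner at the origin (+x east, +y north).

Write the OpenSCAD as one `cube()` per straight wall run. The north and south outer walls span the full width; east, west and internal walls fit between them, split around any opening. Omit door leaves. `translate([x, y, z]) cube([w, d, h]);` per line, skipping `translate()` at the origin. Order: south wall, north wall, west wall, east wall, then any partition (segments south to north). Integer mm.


cube([5000, 100, 2400]);
translate([0, 4400, 0]) cube([5000, 100, 2400]);
translate([0, 100, 0]) cube([100, 4300, 2400]);
translate([4900, 100, 0]) cube([100, 4300, 2400]);
translate([2000, 100, 0]) cube([100, 1500, 2400]);
translate([2000, 2600, 0]) cube([100, 1800, 2400]);
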